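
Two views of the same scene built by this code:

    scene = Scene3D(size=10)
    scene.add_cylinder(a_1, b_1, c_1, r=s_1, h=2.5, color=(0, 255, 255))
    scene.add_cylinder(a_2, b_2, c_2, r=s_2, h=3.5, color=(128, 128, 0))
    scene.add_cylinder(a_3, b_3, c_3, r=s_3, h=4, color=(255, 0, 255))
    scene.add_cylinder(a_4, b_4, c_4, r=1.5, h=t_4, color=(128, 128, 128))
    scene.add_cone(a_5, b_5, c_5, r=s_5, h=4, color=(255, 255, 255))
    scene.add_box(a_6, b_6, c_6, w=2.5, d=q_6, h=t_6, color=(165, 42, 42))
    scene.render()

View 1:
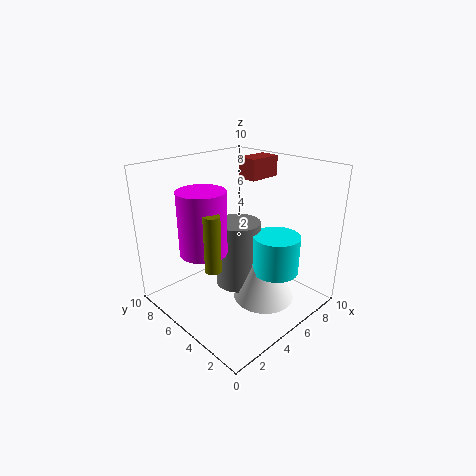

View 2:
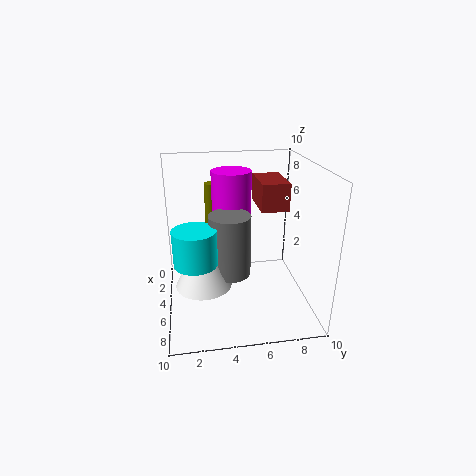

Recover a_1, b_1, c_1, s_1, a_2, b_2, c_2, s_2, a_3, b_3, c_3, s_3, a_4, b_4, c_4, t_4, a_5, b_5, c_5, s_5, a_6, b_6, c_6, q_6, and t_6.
a_1 = 5.5, b_1 = 2, c_1 = 3.5, s_1 = 1.5, a_2 = 1.5, b_2 = 3.5, c_2 = 4.5, s_2 = 0.5, a_3 = 2, b_3 = 5, c_3 = 5, s_3 = 1.5, a_4 = 4.5, b_4 = 4.5, c_4 = 2, t_4 = 4.5, a_5 = 5, b_5 = 2.5, c_5 = 1.5, s_5 = 2, a_6 = 7, b_6 = 5.5, c_6 = 8.5, q_6 = 1.5, t_6 = 1.5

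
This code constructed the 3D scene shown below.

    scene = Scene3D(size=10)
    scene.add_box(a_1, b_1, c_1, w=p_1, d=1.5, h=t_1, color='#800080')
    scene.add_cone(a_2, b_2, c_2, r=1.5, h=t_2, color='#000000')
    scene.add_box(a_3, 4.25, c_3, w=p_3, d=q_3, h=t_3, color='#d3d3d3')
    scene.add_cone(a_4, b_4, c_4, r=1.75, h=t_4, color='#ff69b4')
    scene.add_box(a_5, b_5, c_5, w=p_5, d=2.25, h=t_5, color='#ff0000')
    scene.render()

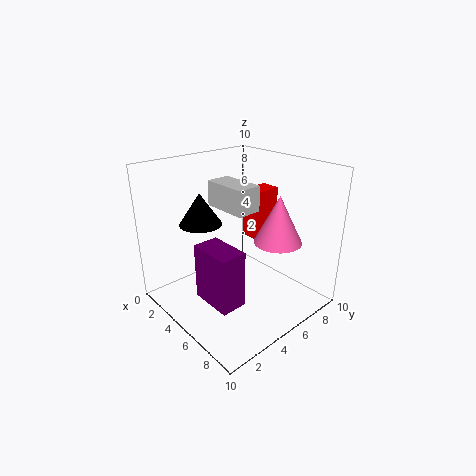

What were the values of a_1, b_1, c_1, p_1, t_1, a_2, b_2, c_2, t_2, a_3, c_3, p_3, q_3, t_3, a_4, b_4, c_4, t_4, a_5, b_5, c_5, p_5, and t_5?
a_1 = 6.75
b_1 = 0.25
c_1 = 3.5
p_1 = 2.5
t_1 = 3.25
a_2 = 2.75
b_2 = 3.5
c_2 = 5.75
t_2 = 2.25
a_3 = 2.75
c_3 = 7
p_3 = 3.25
q_3 = 1.75
t_3 = 1.75
a_4 = 6.25
b_4 = 7.75
c_4 = 4.25
t_4 = 3.5
a_5 = 2.75
b_5 = 7.5
c_5 = 3.75
p_5 = 1.5
t_5 = 3.75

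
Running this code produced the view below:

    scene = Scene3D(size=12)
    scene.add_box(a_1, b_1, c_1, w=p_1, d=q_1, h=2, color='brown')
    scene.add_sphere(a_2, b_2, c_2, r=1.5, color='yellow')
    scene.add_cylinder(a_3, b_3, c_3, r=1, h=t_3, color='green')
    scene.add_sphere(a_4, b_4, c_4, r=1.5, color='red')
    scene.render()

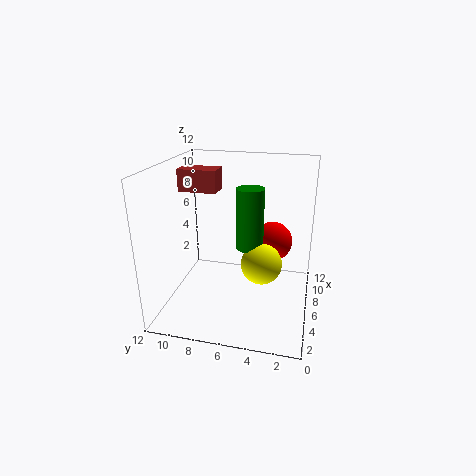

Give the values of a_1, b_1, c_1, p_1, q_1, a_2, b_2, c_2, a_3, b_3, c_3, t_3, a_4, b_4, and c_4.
a_1 = 8, b_1 = 8.5, c_1 = 9, p_1 = 2, q_1 = 3.5, a_2 = 3, b_2 = 3.5, c_2 = 5.5, a_3 = 3.5, b_3 = 4.5, c_3 = 6.5, t_3 = 4.5, a_4 = 5, b_4 = 3, c_4 = 6.5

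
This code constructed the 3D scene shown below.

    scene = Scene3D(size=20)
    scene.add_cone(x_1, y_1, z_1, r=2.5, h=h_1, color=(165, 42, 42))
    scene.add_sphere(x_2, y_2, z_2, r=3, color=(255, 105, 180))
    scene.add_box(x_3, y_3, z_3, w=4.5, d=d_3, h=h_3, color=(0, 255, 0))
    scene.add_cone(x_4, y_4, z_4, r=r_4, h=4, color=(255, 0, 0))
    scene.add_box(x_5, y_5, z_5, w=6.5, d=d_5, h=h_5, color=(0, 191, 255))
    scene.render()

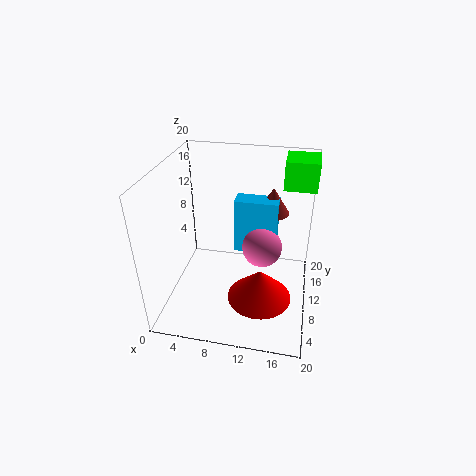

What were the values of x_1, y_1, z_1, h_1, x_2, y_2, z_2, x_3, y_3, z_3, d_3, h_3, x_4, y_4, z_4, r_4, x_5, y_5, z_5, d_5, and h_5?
x_1 = 14
y_1 = 16.5
z_1 = 11
h_1 = 4
x_2 = 13
y_2 = 13.5
z_2 = 6.5
x_3 = 15.5
y_3 = 13.5
z_3 = 16
d_3 = 5
h_3 = 4
x_4 = 14
y_4 = 4
z_4 = 5.5
r_4 = 4
x_5 = 8.5
y_5 = 14
z_5 = 5
d_5 = 3
h_5 = 8.5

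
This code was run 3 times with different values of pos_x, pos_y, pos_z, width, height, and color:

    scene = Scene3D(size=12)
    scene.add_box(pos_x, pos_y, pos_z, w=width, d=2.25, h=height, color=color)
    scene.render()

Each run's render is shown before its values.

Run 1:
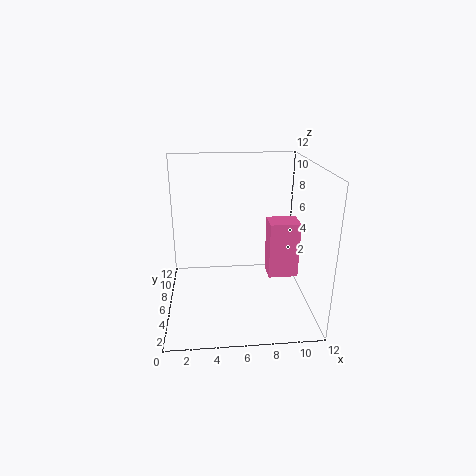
pos_x = 9; pos_y = 7.25; pos_z = 1.25; width = 2.75; height = 5.25; color = 'hotpink'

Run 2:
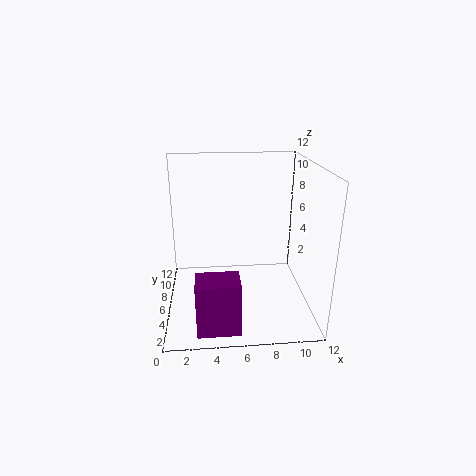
pos_x = 2.5; pos_y = 0.5; pos_z = 0.5; width = 3.25; height = 4.25; color = 'purple'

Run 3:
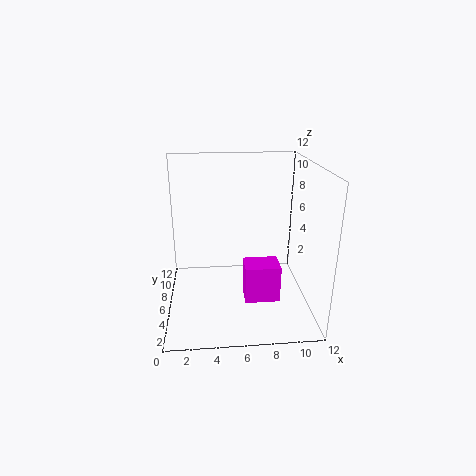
pos_x = 6.5; pos_y = 4.5; pos_z = 0.5; width = 3; height = 3.25; color = 'magenta'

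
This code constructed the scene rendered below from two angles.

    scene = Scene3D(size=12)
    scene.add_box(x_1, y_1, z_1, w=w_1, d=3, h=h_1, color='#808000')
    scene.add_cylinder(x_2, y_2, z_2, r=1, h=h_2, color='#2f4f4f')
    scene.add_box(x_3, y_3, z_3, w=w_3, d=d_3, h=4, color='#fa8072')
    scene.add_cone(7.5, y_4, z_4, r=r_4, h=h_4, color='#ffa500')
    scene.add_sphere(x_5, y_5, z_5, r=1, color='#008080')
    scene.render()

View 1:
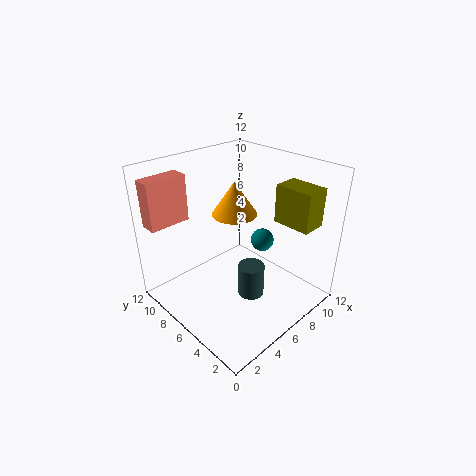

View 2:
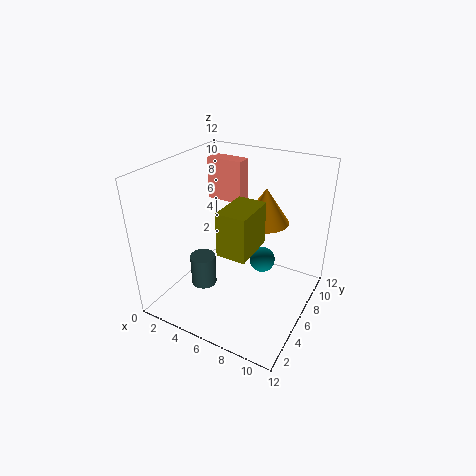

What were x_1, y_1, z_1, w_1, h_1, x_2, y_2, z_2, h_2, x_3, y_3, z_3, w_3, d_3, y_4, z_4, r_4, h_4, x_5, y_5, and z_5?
x_1 = 7.5
y_1 = 0.5
z_1 = 8
w_1 = 2
h_1 = 3
x_2 = 4.5
y_2 = 3
z_2 = 3
h_2 = 2.5
x_3 = 0.5
y_3 = 10
z_3 = 7
w_3 = 3.5
d_3 = 1.5
y_4 = 8
z_4 = 7
r_4 = 2
h_4 = 3
x_5 = 8.5
y_5 = 5.5
z_5 = 5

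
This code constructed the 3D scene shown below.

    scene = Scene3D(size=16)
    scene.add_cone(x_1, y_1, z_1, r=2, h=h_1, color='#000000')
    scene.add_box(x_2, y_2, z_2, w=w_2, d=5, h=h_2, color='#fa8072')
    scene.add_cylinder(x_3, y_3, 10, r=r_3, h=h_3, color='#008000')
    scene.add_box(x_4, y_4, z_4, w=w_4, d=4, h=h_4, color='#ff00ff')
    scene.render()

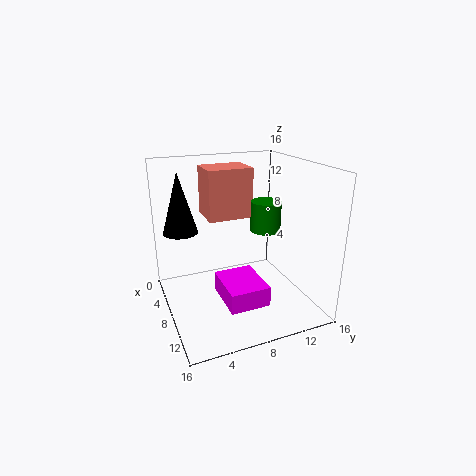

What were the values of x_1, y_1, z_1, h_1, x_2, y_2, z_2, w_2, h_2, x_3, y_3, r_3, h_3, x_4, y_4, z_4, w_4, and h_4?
x_1 = 4; y_1 = 2.5; z_1 = 8; h_1 = 7; x_2 = 3.5; y_2 = 5; z_2 = 10; w_2 = 4; h_2 = 5.5; x_3 = 11.5; y_3 = 9.5; r_3 = 1.5; h_3 = 3; x_4 = 10; y_4 = 4.5; z_4 = 3.5; w_4 = 5; h_4 = 2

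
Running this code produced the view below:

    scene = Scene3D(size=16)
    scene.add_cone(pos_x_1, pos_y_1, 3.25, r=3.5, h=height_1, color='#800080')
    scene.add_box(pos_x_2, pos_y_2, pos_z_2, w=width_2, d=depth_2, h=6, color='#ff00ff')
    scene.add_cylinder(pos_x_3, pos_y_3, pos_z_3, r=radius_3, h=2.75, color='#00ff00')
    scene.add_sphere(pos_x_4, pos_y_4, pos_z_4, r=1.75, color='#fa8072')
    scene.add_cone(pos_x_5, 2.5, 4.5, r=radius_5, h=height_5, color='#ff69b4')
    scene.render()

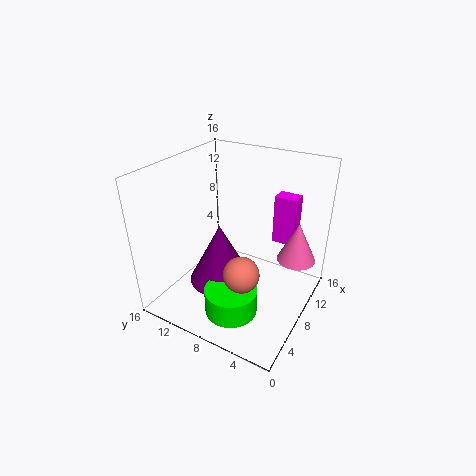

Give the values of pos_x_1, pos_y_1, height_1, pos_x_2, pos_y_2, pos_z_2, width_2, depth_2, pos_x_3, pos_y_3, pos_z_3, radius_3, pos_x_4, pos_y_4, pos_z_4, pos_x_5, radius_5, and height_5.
pos_x_1 = 6.25
pos_y_1 = 9.25
height_1 = 6.75
pos_x_2 = 13.5
pos_y_2 = 3.5
pos_z_2 = 5.25
width_2 = 2
depth_2 = 2.75
pos_x_3 = 3.5
pos_y_3 = 6.25
pos_z_3 = 2
radius_3 = 2.75
pos_x_4 = 3
pos_y_4 = 4.75
pos_z_4 = 7.5
pos_x_5 = 12.25
radius_5 = 2.25
height_5 = 4.75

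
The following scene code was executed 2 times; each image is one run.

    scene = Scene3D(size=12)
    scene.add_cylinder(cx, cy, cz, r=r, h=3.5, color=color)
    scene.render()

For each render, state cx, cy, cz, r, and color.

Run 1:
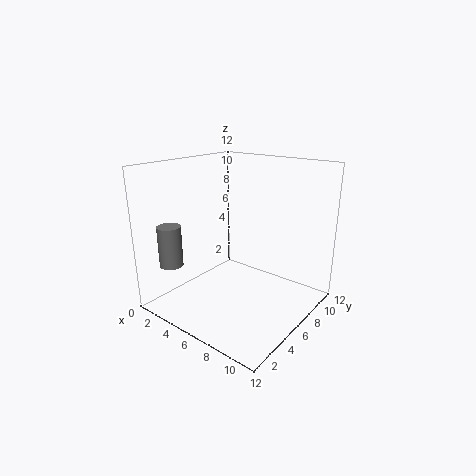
cx = 1.5, cy = 2.5, cz = 3.5, r = 1, color = 'gray'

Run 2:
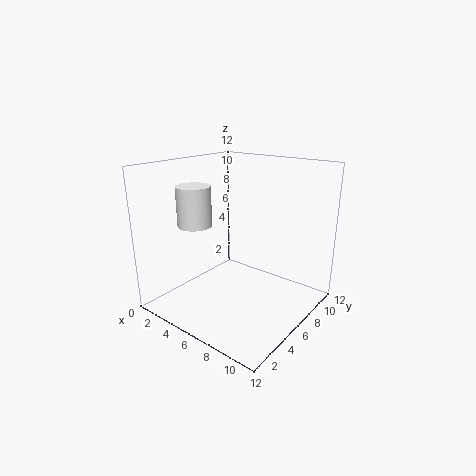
cx = 2, cy = 5, cz = 6.5, r = 1.5, color = 'white'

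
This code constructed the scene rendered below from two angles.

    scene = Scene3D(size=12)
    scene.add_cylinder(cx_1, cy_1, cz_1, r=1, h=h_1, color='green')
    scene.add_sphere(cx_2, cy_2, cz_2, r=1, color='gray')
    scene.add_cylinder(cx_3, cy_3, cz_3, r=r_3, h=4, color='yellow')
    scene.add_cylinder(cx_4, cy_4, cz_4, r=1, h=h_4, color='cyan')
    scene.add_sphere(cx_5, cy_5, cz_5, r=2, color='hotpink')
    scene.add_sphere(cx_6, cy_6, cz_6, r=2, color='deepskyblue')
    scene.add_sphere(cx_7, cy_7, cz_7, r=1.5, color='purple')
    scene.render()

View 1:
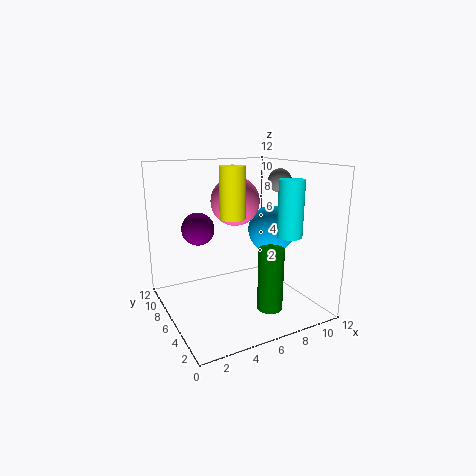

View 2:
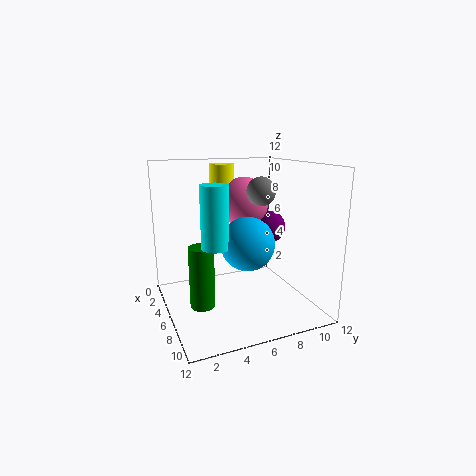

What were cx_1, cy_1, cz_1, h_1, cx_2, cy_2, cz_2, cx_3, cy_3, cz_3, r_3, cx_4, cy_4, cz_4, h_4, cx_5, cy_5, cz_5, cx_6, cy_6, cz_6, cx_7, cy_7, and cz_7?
cx_1 = 7; cy_1 = 2.5; cz_1 = 1; h_1 = 5; cx_2 = 10; cy_2 = 6; cz_2 = 10.5; cx_3 = 5; cy_3 = 5; cz_3 = 8; r_3 = 1; cx_4 = 9; cy_4 = 3; cz_4 = 6.5; h_4 = 4.5; cx_5 = 6; cy_5 = 6.5; cz_5 = 9; cx_6 = 9; cy_6 = 5.5; cz_6 = 6.5; cx_7 = 4; cy_7 = 10; cz_7 = 6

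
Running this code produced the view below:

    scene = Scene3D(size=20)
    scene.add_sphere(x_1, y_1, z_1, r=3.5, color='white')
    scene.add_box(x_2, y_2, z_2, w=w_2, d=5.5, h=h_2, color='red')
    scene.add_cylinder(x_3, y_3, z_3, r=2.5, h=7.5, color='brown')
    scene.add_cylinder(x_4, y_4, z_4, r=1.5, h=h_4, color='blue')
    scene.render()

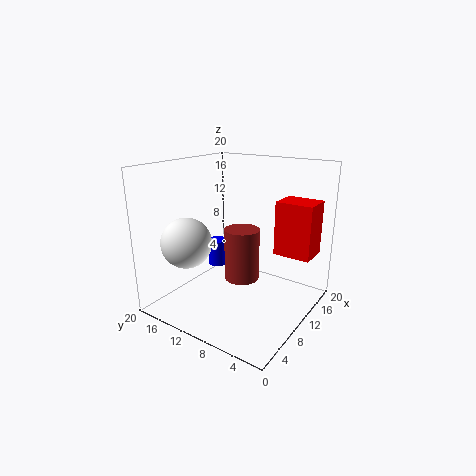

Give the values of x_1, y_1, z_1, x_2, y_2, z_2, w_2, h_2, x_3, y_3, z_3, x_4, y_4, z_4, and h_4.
x_1 = 5.5, y_1 = 15.5, z_1 = 9.5, x_2 = 15, y_2 = 1.5, z_2 = 6.5, w_2 = 4.5, h_2 = 8, x_3 = 11, y_3 = 10, z_3 = 3.5, x_4 = 13, y_4 = 16, z_4 = 3.5, h_4 = 4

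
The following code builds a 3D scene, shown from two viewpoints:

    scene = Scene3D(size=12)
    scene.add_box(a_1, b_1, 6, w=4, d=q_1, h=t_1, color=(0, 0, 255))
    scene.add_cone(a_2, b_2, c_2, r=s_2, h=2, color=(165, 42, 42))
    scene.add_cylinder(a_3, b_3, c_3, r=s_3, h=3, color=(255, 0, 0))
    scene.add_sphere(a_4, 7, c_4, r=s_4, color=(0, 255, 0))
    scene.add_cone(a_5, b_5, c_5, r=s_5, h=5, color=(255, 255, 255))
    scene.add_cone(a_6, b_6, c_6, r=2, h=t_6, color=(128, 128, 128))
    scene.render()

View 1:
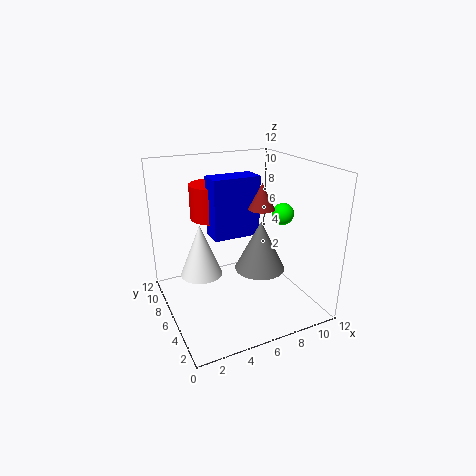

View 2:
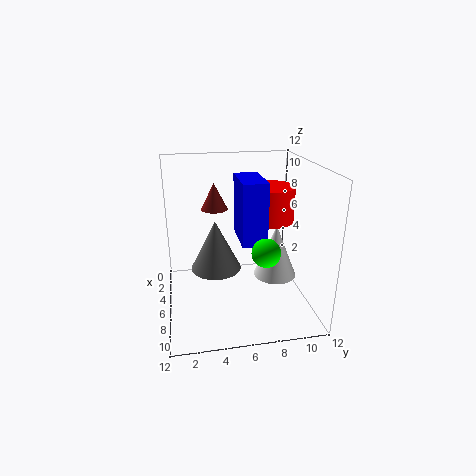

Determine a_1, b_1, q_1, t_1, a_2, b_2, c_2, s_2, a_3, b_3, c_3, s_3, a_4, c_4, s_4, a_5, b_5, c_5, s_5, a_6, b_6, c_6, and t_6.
a_1 = 4; b_1 = 6; q_1 = 2; t_1 = 5; a_2 = 7; b_2 = 4; c_2 = 9; s_2 = 1; a_3 = 5; b_3 = 9; c_3 = 7; s_3 = 2; a_4 = 11; c_4 = 7; s_4 = 1; a_5 = 4; b_5 = 10; c_5 = 1; s_5 = 2; a_6 = 7; b_6 = 4; c_6 = 4; t_6 = 4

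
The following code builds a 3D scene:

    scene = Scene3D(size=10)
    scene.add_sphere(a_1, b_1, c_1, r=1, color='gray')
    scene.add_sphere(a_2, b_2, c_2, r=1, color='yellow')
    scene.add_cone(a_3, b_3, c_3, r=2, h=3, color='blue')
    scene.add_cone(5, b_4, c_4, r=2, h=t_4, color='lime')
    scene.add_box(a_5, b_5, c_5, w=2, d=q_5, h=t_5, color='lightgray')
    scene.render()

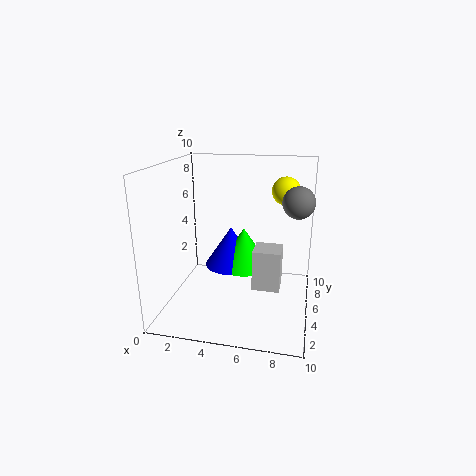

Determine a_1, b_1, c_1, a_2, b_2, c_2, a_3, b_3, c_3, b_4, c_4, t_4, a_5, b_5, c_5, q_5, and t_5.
a_1 = 9, b_1 = 4, c_1 = 8, a_2 = 8, b_2 = 7, c_2 = 8, a_3 = 4, b_3 = 7, c_3 = 2, b_4 = 7, c_4 = 2, t_4 = 3, a_5 = 6, b_5 = 5, c_5 = 1, q_5 = 2, t_5 = 3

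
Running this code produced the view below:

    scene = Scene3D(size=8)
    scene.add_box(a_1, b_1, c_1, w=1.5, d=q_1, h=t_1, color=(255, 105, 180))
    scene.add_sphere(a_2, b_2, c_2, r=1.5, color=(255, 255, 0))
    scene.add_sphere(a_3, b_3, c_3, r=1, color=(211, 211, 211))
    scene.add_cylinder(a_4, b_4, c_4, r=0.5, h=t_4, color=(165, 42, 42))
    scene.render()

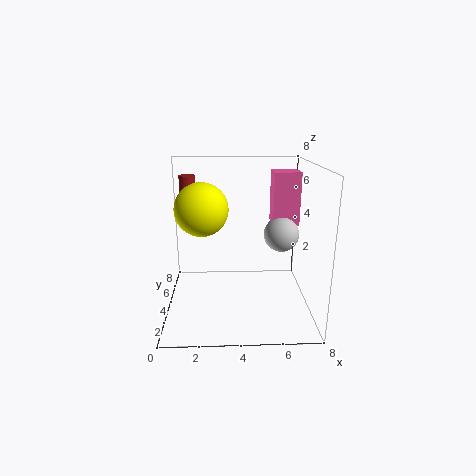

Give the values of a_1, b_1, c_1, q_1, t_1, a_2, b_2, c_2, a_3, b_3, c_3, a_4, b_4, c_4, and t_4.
a_1 = 6
b_1 = 4.5
c_1 = 4.5
q_1 = 1.5
t_1 = 3
a_2 = 2
b_2 = 4.5
c_2 = 5.5
a_3 = 6.5
b_3 = 4.5
c_3 = 4
a_4 = 1
b_4 = 7
c_4 = 5
t_4 = 2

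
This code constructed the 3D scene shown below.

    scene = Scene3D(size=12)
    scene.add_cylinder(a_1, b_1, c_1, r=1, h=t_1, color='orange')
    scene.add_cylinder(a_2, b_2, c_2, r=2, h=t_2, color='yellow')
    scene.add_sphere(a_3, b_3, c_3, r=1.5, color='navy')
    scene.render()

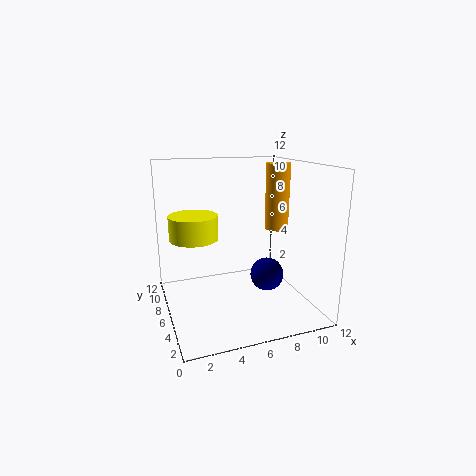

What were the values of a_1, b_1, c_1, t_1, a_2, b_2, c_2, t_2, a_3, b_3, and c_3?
a_1 = 9.5
b_1 = 6
c_1 = 6.5
t_1 = 5.5
a_2 = 2.5
b_2 = 7
c_2 = 6
t_2 = 2
a_3 = 9
b_3 = 6.5
c_3 = 2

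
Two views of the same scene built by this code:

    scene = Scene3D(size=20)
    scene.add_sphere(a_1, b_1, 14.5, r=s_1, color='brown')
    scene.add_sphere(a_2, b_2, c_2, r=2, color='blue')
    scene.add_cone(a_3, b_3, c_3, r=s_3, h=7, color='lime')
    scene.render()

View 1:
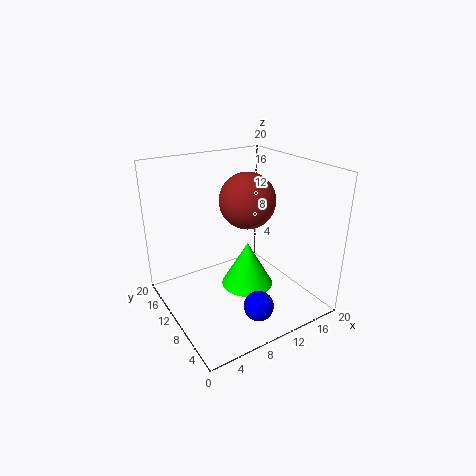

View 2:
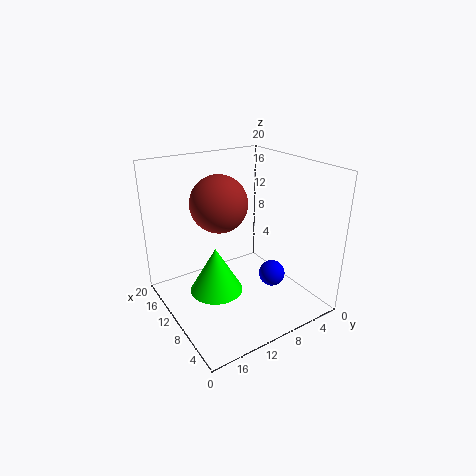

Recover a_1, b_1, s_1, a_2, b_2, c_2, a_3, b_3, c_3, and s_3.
a_1 = 12.5
b_1 = 11.5
s_1 = 4
a_2 = 9.5
b_2 = 4
c_2 = 2.5
a_3 = 13
b_3 = 12
c_3 = 0.5
s_3 = 4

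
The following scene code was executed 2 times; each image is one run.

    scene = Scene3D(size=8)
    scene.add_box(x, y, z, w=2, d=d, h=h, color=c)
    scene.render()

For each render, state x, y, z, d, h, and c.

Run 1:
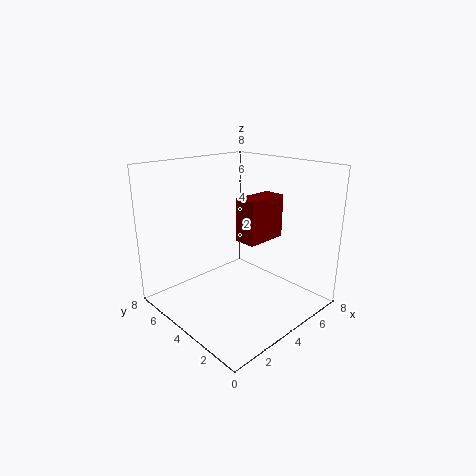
x = 2, y = 1, z = 5, d = 1, h = 2, c = 'maroon'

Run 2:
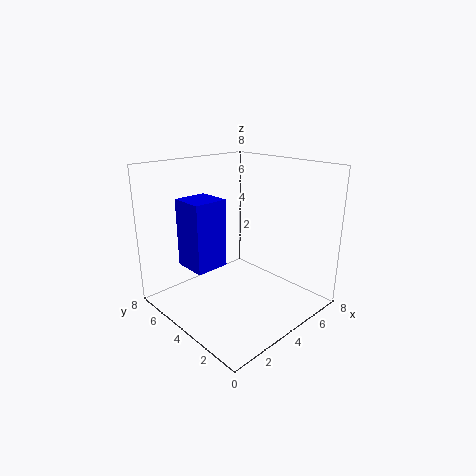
x = 2, y = 5, z = 2, d = 2, h = 4, c = 'blue'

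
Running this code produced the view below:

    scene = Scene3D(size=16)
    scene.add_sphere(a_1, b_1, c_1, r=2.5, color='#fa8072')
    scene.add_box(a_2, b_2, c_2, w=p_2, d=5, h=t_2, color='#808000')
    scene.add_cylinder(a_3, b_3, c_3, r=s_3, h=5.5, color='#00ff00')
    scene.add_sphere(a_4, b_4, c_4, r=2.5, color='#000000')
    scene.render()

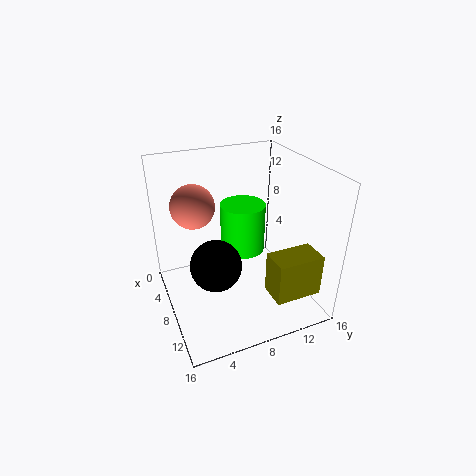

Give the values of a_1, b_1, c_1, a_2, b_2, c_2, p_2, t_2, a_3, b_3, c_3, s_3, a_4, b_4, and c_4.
a_1 = 4.5; b_1 = 4; c_1 = 11; a_2 = 12; b_2 = 9.5; c_2 = 3.5; p_2 = 3; t_2 = 4.5; a_3 = 7; b_3 = 9; c_3 = 6; s_3 = 2.5; a_4 = 12; b_4 = 4; c_4 = 8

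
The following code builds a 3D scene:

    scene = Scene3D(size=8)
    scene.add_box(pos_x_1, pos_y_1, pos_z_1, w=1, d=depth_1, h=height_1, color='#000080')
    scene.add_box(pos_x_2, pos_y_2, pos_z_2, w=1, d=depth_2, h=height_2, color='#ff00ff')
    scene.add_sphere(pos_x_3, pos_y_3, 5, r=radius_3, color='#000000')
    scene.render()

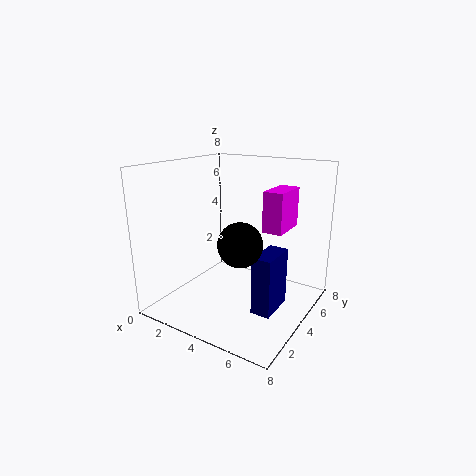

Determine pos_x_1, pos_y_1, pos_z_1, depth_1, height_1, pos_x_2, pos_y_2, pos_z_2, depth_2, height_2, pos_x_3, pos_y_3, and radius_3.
pos_x_1 = 6, pos_y_1 = 2, pos_z_1 = 1, depth_1 = 2, height_1 = 3, pos_x_2 = 6, pos_y_2 = 3, pos_z_2 = 5, depth_2 = 2, height_2 = 2, pos_x_3 = 6, pos_y_3 = 1, radius_3 = 1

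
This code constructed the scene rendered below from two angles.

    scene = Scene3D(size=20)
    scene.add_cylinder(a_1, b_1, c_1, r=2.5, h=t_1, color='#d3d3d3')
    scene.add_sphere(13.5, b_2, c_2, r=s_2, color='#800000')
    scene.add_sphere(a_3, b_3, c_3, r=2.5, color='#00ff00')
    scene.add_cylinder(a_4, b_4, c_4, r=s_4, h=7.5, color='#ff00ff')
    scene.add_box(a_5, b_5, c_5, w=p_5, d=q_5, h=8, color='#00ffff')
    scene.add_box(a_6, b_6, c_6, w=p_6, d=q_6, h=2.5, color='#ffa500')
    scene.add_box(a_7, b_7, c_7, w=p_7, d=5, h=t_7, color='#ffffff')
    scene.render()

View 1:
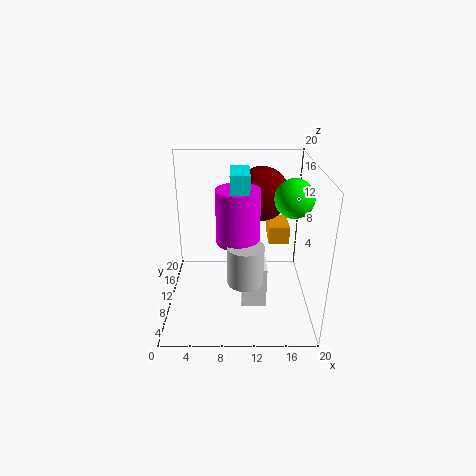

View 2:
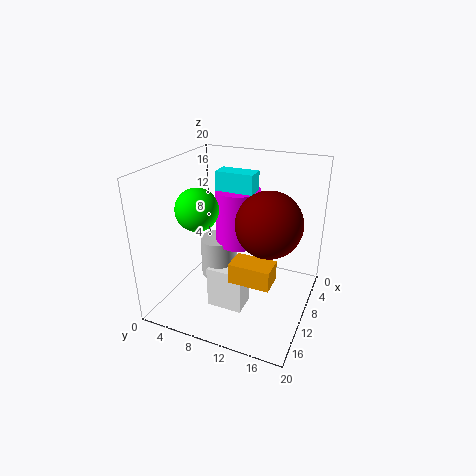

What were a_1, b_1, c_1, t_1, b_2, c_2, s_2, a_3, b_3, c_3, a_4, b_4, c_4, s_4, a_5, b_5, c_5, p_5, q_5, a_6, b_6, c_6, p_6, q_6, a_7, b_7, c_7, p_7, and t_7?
a_1 = 11; b_1 = 7.5; c_1 = 4.5; t_1 = 5.5; b_2 = 15.5; c_2 = 14.5; s_2 = 4; a_3 = 17; b_3 = 8; c_3 = 16.5; a_4 = 10; b_4 = 10; c_4 = 9.5; s_4 = 3; a_5 = 9; b_5 = 7.5; c_5 = 11.5; p_5 = 2.5; q_5 = 5; a_6 = 14.5; b_6 = 12; c_6 = 8; p_6 = 3; q_6 = 5; a_7 = 10.5; b_7 = 7; c_7 = 0.5; p_7 = 3.5; t_7 = 6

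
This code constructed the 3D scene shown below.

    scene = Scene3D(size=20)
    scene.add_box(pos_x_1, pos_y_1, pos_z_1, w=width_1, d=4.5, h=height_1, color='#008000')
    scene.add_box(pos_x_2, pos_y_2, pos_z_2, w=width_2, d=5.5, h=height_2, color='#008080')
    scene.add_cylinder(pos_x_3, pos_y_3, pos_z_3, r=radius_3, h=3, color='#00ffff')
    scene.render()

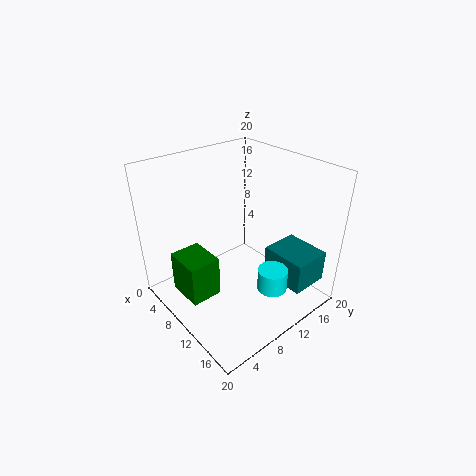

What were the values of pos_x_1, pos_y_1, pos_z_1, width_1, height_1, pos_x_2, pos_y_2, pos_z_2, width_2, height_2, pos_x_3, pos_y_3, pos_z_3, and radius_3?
pos_x_1 = 4; pos_y_1 = 2.5; pos_z_1 = 1.5; width_1 = 5.5; height_1 = 6; pos_x_2 = 12; pos_y_2 = 13.5; pos_z_2 = 3.5; width_2 = 6.5; height_2 = 4.5; pos_x_3 = 16; pos_y_3 = 11; pos_z_3 = 4.5; radius_3 = 2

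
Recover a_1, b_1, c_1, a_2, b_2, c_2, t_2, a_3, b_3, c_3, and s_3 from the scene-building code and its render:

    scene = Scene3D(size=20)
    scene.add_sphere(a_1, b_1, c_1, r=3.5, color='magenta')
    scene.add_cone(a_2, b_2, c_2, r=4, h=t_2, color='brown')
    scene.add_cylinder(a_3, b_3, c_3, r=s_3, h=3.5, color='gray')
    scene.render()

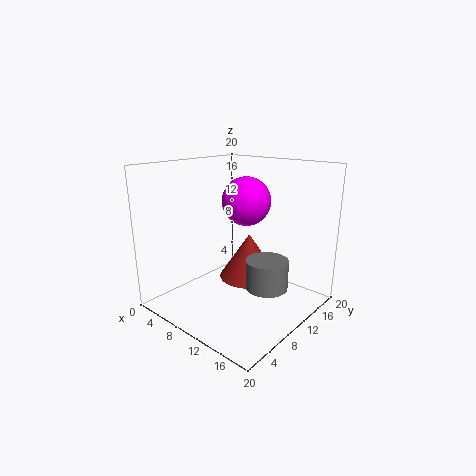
a_1 = 9; b_1 = 13; c_1 = 14.5; a_2 = 12; b_2 = 10; c_2 = 5; t_2 = 6; a_3 = 17.5; b_3 = 6.5; c_3 = 6.5; s_3 = 2.5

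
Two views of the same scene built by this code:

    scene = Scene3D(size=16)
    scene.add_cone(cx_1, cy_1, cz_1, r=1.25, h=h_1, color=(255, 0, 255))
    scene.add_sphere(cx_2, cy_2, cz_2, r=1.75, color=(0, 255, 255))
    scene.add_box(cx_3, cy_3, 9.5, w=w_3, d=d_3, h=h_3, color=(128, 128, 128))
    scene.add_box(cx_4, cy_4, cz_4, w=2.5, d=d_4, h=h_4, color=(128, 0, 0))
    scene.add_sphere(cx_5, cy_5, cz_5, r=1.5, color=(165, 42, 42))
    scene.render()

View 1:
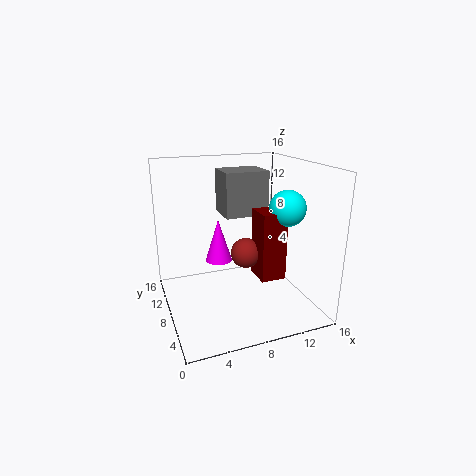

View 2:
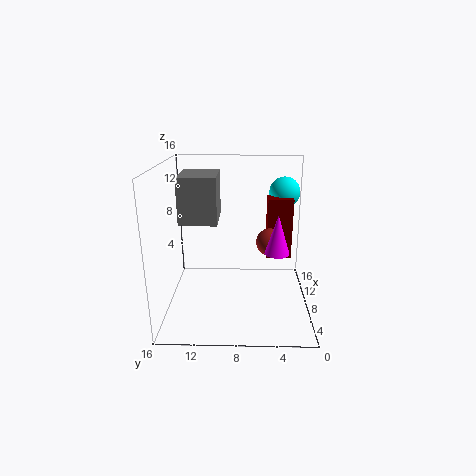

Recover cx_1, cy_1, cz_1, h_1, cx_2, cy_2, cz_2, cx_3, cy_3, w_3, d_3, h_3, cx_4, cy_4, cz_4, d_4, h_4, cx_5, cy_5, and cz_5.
cx_1 = 4.5; cy_1 = 4; cz_1 = 7.75; h_1 = 4; cx_2 = 11; cy_2 = 2.75; cz_2 = 12.5; cx_3 = 7.5; cy_3 = 10.25; w_3 = 5.25; d_3 = 4.25; h_3 = 5.25; cx_4 = 8.25; cy_4 = 2; cz_4 = 5.5; d_4 = 2.75; h_4 = 6.75; cx_5 = 7.5; cy_5 = 4.5; cz_5 = 7.75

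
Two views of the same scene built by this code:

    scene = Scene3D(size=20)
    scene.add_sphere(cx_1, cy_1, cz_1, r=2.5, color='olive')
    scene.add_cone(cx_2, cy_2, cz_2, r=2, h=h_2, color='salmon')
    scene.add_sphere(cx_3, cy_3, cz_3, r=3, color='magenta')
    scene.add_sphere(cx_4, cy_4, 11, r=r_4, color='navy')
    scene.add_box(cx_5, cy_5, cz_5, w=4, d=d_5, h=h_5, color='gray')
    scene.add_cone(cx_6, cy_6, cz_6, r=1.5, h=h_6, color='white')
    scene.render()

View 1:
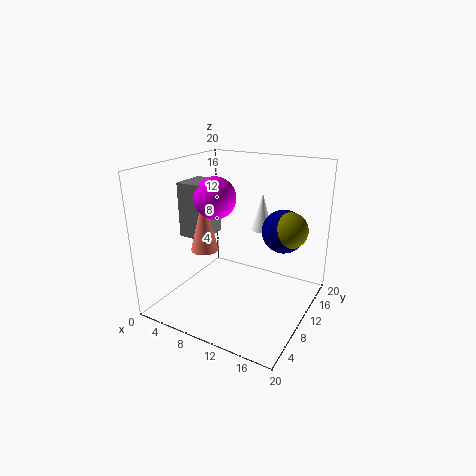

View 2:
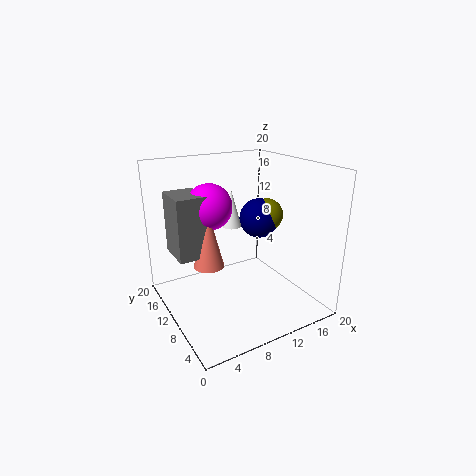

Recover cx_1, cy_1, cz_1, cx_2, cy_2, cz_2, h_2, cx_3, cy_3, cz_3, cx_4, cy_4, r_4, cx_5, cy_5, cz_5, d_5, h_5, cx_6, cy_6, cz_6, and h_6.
cx_1 = 16.5
cy_1 = 12.5
cz_1 = 11.5
cx_2 = 5
cy_2 = 9
cz_2 = 7.5
h_2 = 8
cx_3 = 6
cy_3 = 10.5
cz_3 = 15
cx_4 = 15.5
cy_4 = 13
r_4 = 3
cx_5 = 1
cy_5 = 8.5
cz_5 = 9
d_5 = 5
h_5 = 8
cx_6 = 11.5
cy_6 = 14.5
cz_6 = 10
h_6 = 5.5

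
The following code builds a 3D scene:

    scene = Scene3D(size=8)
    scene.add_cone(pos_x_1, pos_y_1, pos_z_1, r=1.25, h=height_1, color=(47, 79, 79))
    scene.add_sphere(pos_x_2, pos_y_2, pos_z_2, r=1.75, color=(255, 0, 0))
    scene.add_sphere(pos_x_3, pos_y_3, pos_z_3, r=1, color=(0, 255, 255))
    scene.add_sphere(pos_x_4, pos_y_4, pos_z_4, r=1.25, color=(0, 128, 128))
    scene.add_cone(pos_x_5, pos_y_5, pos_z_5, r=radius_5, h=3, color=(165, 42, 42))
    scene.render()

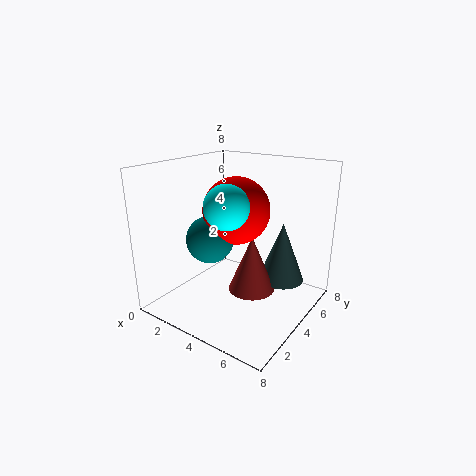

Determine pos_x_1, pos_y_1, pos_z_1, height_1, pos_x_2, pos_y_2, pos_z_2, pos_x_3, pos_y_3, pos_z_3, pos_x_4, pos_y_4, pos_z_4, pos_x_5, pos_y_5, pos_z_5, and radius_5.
pos_x_1 = 6.25; pos_y_1 = 5; pos_z_1 = 1.75; height_1 = 3.25; pos_x_2 = 4.25; pos_y_2 = 3.5; pos_z_2 = 5.75; pos_x_3 = 5.5; pos_y_3 = 1; pos_z_3 = 6.75; pos_x_4 = 3.25; pos_y_4 = 2.5; pos_z_4 = 4.25; pos_x_5 = 5.25; pos_y_5 = 3.5; pos_z_5 = 1.5; radius_5 = 1.25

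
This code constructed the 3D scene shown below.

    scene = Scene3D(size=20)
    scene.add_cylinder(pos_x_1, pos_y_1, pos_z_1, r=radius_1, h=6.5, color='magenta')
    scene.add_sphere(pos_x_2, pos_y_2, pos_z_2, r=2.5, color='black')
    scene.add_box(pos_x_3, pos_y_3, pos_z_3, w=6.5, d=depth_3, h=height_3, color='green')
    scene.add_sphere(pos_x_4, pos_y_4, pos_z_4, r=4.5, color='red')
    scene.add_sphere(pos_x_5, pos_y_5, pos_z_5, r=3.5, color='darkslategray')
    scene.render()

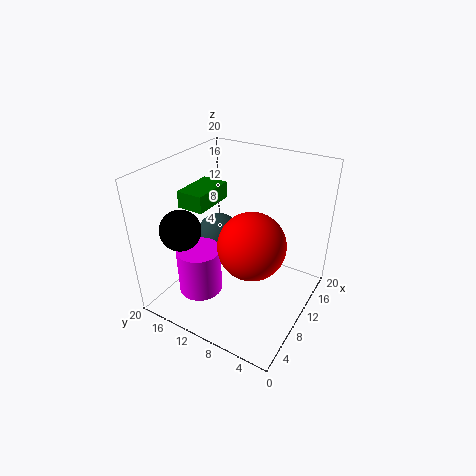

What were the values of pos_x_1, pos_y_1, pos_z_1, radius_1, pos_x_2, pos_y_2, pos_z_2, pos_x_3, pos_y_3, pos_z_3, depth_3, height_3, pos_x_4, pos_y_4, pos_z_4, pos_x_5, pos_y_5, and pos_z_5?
pos_x_1 = 5.5; pos_y_1 = 13.5; pos_z_1 = 3; radius_1 = 3; pos_x_2 = 2.5; pos_y_2 = 13.5; pos_z_2 = 14; pos_x_3 = 8.5; pos_y_3 = 15; pos_z_3 = 13; depth_3 = 4; height_3 = 2.5; pos_x_4 = 8.5; pos_y_4 = 7; pos_z_4 = 10.5; pos_x_5 = 14; pos_y_5 = 16; pos_z_5 = 6.5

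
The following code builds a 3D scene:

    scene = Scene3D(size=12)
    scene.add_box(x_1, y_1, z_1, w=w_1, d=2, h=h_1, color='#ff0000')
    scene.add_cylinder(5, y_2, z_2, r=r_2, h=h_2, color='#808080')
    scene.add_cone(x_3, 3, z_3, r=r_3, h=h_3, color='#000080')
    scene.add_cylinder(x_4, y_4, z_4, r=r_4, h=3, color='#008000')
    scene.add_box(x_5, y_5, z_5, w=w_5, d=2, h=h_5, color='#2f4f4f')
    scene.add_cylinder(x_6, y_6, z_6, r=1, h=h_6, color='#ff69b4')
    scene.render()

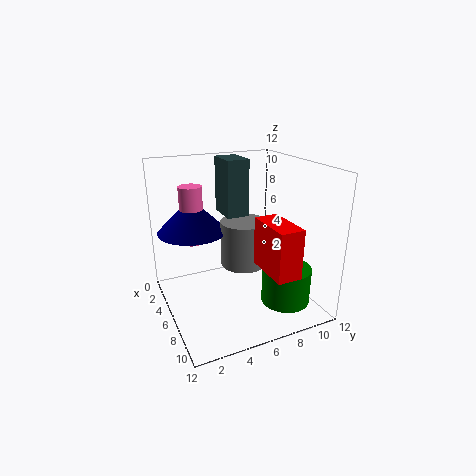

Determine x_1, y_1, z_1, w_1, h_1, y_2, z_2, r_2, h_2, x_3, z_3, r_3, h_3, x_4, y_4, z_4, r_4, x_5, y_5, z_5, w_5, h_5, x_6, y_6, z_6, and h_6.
x_1 = 7
y_1 = 7
z_1 = 4
w_1 = 4
h_1 = 4
y_2 = 7
z_2 = 3
r_2 = 2
h_2 = 4
x_3 = 3
z_3 = 6
r_3 = 3
h_3 = 3
x_4 = 9
y_4 = 9
z_4 = 1
r_4 = 2
x_5 = 1
y_5 = 6
z_5 = 7
w_5 = 3
h_5 = 5
x_6 = 3
y_6 = 3
z_6 = 5
h_6 = 5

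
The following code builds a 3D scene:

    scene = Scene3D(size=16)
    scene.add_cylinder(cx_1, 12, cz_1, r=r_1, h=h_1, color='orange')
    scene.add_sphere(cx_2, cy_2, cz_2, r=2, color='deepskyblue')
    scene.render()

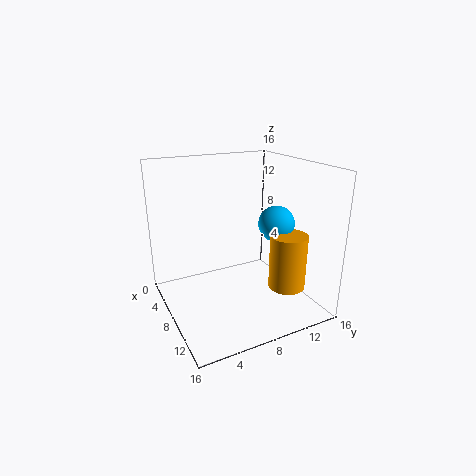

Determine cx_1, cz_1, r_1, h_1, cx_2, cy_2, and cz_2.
cx_1 = 12; cz_1 = 3; r_1 = 2; h_1 = 6; cx_2 = 9.5; cy_2 = 12; cz_2 = 9.5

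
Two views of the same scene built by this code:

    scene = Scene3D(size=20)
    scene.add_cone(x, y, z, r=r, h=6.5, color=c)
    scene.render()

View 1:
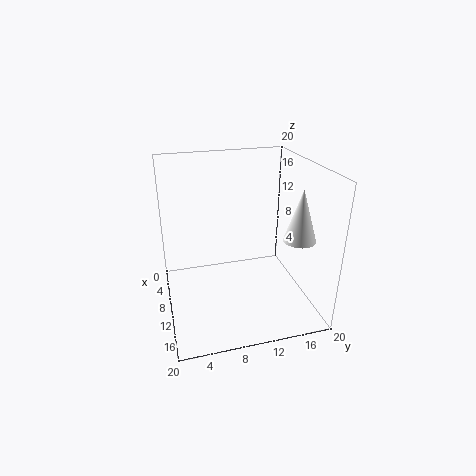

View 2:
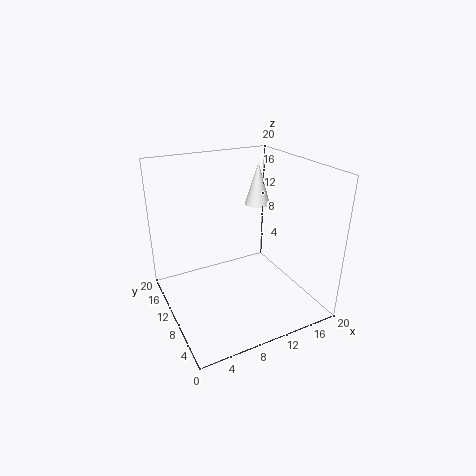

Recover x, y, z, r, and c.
x = 16.5, y = 16, z = 12, r = 2, c = 'white'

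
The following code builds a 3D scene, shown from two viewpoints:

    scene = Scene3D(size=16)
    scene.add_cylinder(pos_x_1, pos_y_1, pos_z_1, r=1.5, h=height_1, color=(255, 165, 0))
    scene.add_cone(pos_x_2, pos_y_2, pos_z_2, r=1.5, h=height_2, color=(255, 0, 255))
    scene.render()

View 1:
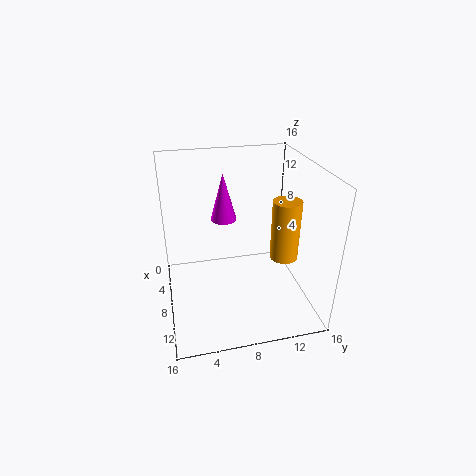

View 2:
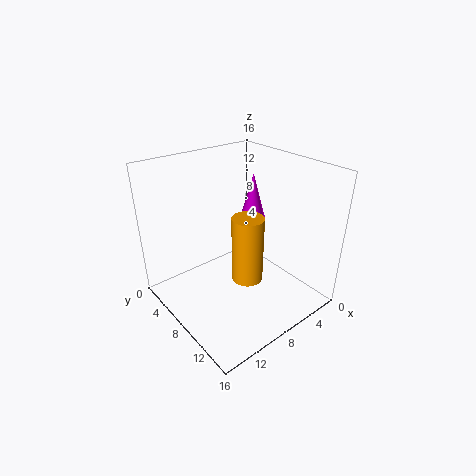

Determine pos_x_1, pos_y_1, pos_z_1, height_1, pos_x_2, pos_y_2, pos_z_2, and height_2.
pos_x_1 = 10.5
pos_y_1 = 12.5
pos_z_1 = 6.5
height_1 = 6.5
pos_x_2 = 5
pos_y_2 = 7
pos_z_2 = 9
height_2 = 5.5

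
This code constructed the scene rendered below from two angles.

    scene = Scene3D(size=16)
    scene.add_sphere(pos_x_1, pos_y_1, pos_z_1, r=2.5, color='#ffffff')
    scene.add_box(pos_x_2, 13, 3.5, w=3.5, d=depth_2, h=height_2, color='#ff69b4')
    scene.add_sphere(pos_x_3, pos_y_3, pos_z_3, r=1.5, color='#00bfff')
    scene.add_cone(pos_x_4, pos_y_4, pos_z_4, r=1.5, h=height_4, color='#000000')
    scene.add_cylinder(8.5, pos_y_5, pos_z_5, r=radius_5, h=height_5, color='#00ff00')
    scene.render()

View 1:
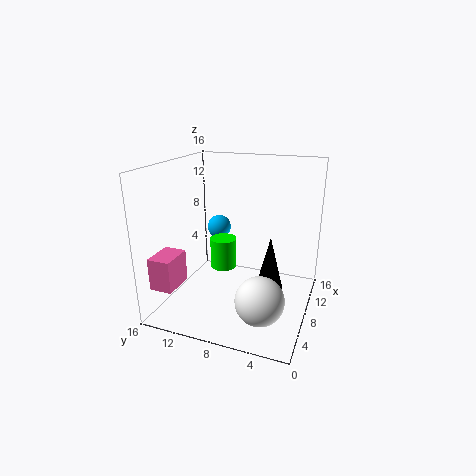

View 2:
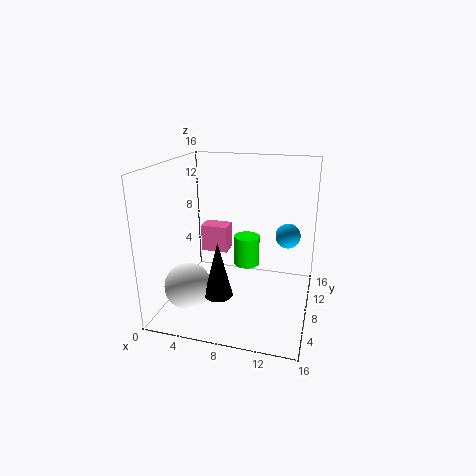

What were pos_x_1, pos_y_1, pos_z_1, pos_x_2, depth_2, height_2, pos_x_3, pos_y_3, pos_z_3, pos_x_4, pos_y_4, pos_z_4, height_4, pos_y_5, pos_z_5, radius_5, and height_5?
pos_x_1 = 3.5, pos_y_1 = 4, pos_z_1 = 3.5, pos_x_2 = 1.5, depth_2 = 2.5, height_2 = 3.5, pos_x_3 = 13, pos_y_3 = 12.5, pos_z_3 = 7, pos_x_4 = 7, pos_y_4 = 4, pos_z_4 = 3, height_4 = 6, pos_y_5 = 10, pos_z_5 = 4, radius_5 = 1.5, height_5 = 3.5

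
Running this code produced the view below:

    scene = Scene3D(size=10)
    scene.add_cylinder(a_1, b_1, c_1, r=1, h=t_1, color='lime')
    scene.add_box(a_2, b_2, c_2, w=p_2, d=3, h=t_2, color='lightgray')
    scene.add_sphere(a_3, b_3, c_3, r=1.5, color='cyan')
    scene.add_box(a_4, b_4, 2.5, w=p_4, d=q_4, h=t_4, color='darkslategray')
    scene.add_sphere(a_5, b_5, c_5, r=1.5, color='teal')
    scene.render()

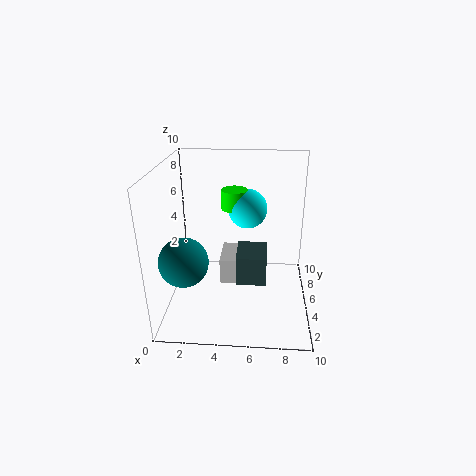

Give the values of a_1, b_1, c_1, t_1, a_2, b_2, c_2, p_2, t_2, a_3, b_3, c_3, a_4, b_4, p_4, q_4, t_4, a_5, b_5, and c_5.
a_1 = 4.5, b_1 = 8, c_1 = 6, t_1 = 1.5, a_2 = 3.5, b_2 = 6, c_2 = 0.5, p_2 = 1.5, t_2 = 2, a_3 = 5.5, b_3 = 8, c_3 = 6, a_4 = 5, b_4 = 3, p_4 = 2, q_4 = 2.5, t_4 = 2, a_5 = 2, b_5 = 1.5, c_5 = 5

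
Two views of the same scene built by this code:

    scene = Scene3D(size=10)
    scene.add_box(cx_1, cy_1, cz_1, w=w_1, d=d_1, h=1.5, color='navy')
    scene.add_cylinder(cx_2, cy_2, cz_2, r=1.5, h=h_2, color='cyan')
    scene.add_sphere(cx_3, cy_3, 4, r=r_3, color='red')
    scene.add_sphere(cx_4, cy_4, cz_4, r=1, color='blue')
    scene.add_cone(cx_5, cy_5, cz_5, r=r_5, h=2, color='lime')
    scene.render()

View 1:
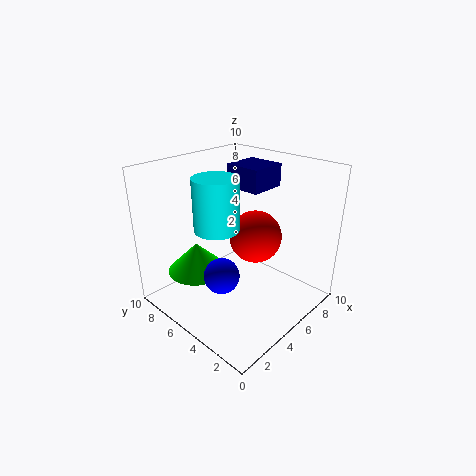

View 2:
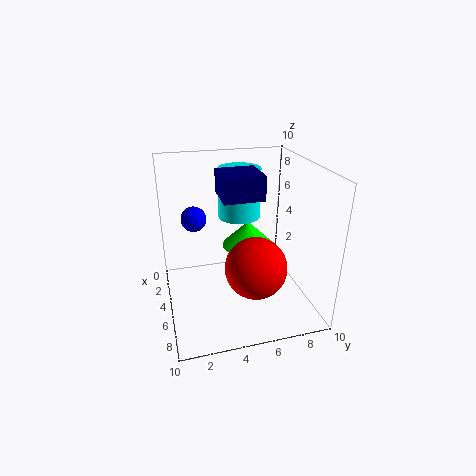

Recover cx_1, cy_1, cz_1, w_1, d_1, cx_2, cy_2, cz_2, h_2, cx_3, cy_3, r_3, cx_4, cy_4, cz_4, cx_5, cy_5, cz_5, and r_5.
cx_1 = 5, cy_1 = 3.5, cz_1 = 8.5, w_1 = 2.5, d_1 = 2.5, cx_2 = 3.5, cy_2 = 5.5, cz_2 = 6, h_2 = 3.5, cx_3 = 7.5, cy_3 = 5.5, r_3 = 2, cx_4 = 1, cy_4 = 2.5, cz_4 = 5, cx_5 = 2.5, cy_5 = 6.5, cz_5 = 3, r_5 = 2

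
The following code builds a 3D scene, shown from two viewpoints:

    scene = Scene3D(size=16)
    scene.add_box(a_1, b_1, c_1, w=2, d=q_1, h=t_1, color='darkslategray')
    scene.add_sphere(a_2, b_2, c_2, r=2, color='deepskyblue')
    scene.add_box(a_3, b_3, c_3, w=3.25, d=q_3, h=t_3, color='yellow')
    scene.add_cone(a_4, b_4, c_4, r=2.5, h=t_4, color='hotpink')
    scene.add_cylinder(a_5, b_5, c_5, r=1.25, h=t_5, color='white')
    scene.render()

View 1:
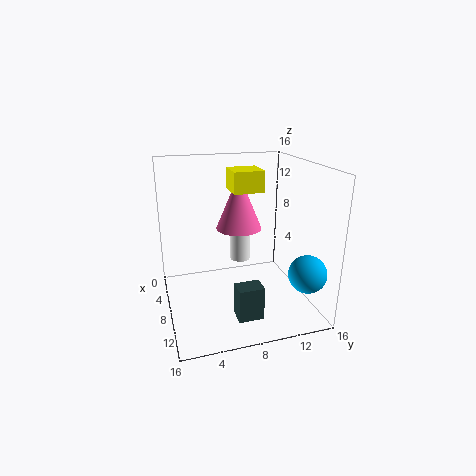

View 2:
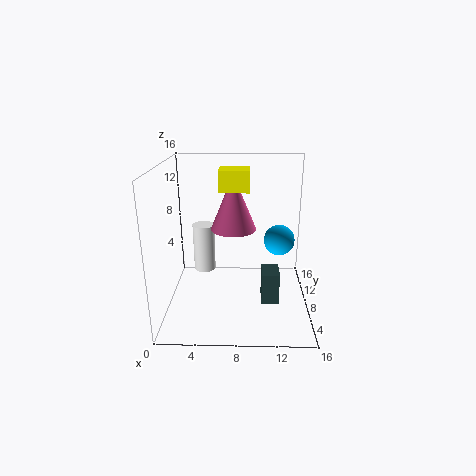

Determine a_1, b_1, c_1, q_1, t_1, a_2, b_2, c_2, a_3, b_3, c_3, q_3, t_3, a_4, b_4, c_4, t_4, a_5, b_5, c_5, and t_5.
a_1 = 10.75; b_1 = 6.75; c_1 = 0.25; q_1 = 2.75; t_1 = 3.75; a_2 = 13.25; b_2 = 14; c_2 = 5.25; a_3 = 6; b_3 = 7.25; c_3 = 13.25; q_3 = 3.25; t_3 = 2.25; a_4 = 7.5; b_4 = 8.25; c_4 = 9; t_4 = 6; a_5 = 4; b_5 = 9.5; c_5 = 3.5; t_5 = 5.5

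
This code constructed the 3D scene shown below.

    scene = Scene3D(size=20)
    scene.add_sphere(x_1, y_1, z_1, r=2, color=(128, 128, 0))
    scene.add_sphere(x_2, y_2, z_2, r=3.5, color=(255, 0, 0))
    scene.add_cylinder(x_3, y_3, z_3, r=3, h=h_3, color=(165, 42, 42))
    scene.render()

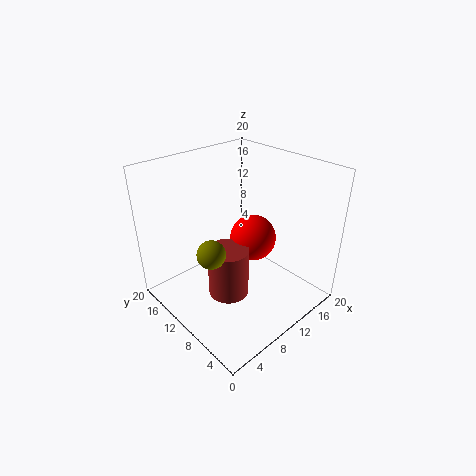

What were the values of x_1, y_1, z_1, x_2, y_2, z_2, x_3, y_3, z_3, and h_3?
x_1 = 6, y_1 = 11, z_1 = 8.5, x_2 = 14.5, y_2 = 11.5, z_2 = 7.5, x_3 = 9, y_3 = 11, z_3 = 0.5, h_3 = 7.5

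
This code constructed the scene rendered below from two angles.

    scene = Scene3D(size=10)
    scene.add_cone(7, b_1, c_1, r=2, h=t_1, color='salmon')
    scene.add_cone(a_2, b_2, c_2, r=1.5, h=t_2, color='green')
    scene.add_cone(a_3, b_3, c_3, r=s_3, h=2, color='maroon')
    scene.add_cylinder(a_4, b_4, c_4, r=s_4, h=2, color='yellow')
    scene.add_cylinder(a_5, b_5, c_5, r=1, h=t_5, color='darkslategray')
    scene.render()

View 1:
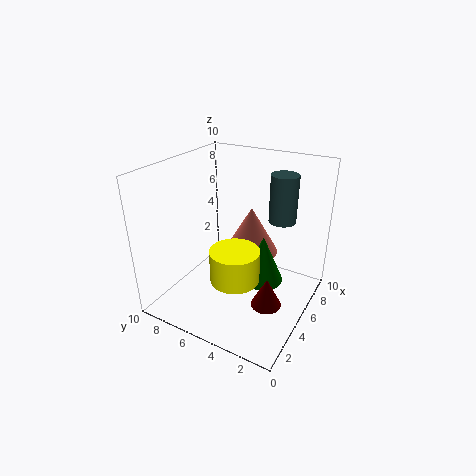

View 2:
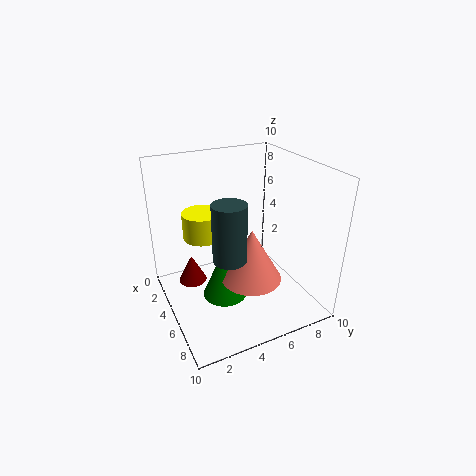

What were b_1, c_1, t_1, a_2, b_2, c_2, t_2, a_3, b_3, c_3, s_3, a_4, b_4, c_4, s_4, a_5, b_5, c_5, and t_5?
b_1 = 5
c_1 = 3
t_1 = 3.5
a_2 = 6
b_2 = 3.5
c_2 = 1.5
t_2 = 3.5
a_3 = 3.5
b_3 = 2
c_3 = 1.5
s_3 = 1
a_4 = 2
b_4 = 3.5
c_4 = 4
s_4 = 1.5
a_5 = 8
b_5 = 3
c_5 = 5.5
t_5 = 3.5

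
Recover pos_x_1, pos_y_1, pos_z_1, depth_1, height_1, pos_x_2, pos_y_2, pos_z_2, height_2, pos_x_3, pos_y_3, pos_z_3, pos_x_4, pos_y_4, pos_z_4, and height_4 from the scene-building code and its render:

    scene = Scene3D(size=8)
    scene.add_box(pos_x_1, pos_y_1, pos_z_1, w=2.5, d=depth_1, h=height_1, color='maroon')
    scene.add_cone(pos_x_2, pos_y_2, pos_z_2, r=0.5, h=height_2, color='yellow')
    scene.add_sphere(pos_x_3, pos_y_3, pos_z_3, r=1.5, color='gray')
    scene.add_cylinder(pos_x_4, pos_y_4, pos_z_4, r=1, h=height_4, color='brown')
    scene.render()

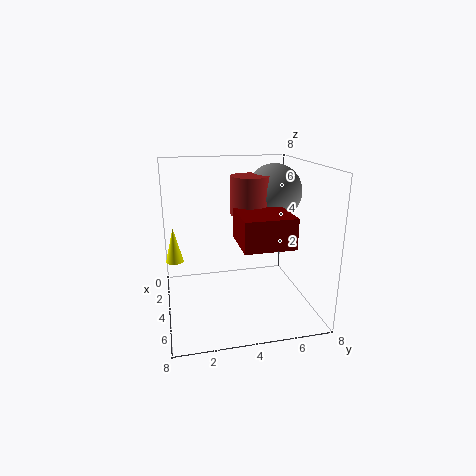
pos_x_1 = 5, pos_y_1 = 3.5, pos_z_1 = 4.5, depth_1 = 2.5, height_1 = 1.5, pos_x_2 = 3, pos_y_2 = 0.5, pos_z_2 = 2.5, height_2 = 2, pos_x_3 = 4, pos_y_3 = 6, pos_z_3 = 6.5, pos_x_4 = 4.5, pos_y_4 = 4.5, pos_z_4 = 5.5, height_4 = 2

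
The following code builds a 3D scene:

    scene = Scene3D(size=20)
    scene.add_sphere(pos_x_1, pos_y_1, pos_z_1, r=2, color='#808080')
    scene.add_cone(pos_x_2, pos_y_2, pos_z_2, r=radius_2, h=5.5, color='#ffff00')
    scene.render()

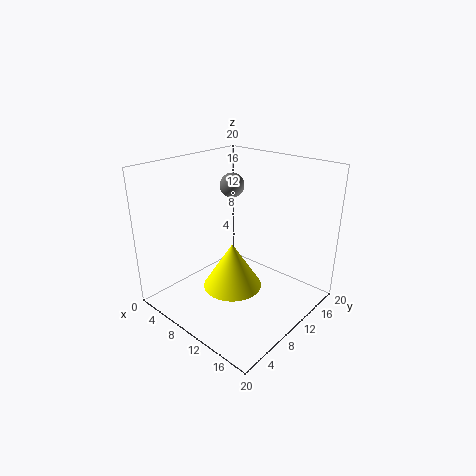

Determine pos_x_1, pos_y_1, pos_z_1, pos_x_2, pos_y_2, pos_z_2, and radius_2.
pos_x_1 = 2.5; pos_y_1 = 17; pos_z_1 = 14.5; pos_x_2 = 14; pos_y_2 = 4.5; pos_z_2 = 7; radius_2 = 3.5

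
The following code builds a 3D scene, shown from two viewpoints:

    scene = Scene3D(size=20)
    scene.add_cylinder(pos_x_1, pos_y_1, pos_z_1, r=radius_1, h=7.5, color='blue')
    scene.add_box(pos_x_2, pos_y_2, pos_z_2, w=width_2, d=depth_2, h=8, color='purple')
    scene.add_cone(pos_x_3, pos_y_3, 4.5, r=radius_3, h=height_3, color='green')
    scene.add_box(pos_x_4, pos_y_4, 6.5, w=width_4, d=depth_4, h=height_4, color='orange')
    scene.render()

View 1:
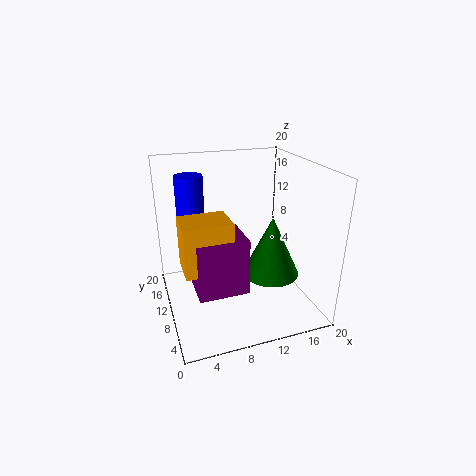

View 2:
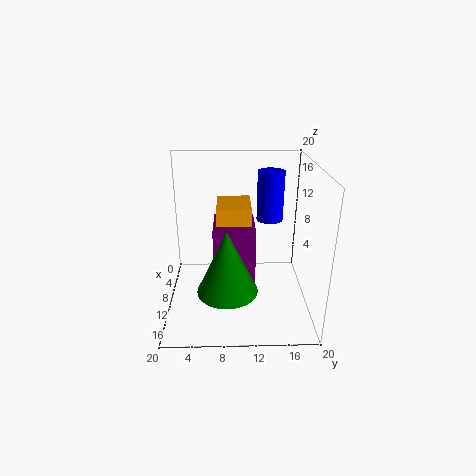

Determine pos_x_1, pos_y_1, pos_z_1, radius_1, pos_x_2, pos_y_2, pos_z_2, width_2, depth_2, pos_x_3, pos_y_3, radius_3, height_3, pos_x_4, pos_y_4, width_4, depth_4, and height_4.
pos_x_1 = 4.5
pos_y_1 = 15
pos_z_1 = 10.5
radius_1 = 2
pos_x_2 = 3.5
pos_y_2 = 6.5
pos_z_2 = 3
width_2 = 7
depth_2 = 6
pos_x_3 = 14.5
pos_y_3 = 8.5
radius_3 = 4
height_3 = 8.5
pos_x_4 = 2
pos_y_4 = 7
width_4 = 6.5
depth_4 = 5
height_4 = 7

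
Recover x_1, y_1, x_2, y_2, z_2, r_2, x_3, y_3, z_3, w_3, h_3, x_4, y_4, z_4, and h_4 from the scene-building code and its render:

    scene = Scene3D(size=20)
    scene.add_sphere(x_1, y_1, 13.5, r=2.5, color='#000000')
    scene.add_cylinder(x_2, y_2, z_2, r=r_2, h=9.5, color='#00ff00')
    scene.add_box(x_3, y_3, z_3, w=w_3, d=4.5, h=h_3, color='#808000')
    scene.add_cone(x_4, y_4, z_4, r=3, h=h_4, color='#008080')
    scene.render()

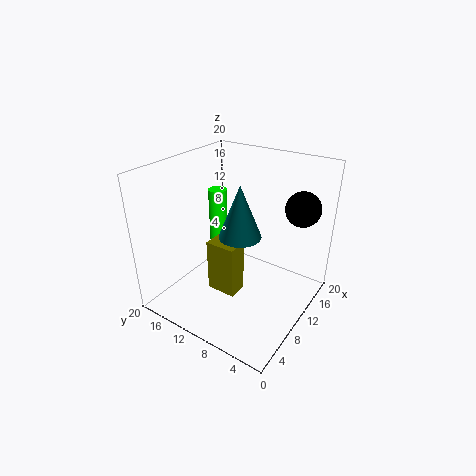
x_1 = 16.5; y_1 = 3.5; x_2 = 16; y_2 = 18; z_2 = 4; r_2 = 1.5; x_3 = 8.5; y_3 = 10; z_3 = 0.5; w_3 = 3; h_3 = 8; x_4 = 10.5; y_4 = 10; z_4 = 10; h_4 = 7.5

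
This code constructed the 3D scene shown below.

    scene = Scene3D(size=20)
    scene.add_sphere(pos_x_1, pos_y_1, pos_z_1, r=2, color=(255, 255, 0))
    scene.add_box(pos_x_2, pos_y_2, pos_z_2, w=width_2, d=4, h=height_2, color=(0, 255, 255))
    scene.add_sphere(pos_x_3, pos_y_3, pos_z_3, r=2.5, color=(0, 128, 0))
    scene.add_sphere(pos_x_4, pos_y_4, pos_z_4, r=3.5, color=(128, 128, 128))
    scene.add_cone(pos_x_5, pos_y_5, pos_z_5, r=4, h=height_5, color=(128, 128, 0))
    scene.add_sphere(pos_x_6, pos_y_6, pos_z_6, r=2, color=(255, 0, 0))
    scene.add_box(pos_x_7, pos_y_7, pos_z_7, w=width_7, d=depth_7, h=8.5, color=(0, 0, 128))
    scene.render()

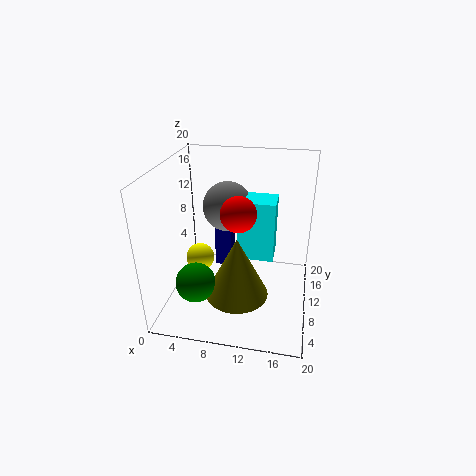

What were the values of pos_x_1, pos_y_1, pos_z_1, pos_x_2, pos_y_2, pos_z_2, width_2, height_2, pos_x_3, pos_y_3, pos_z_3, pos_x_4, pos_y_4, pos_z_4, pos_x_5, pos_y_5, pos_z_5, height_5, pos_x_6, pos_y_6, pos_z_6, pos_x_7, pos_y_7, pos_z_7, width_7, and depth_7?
pos_x_1 = 4.5; pos_y_1 = 9.5; pos_z_1 = 6.5; pos_x_2 = 10; pos_y_2 = 9.5; pos_z_2 = 7; width_2 = 5; height_2 = 8.5; pos_x_3 = 6; pos_y_3 = 3; pos_z_3 = 7; pos_x_4 = 8; pos_y_4 = 12.5; pos_z_4 = 13.5; pos_x_5 = 11; pos_y_5 = 4.5; pos_z_5 = 5; height_5 = 8; pos_x_6 = 11.5; pos_y_6 = 3; pos_z_6 = 17; pos_x_7 = 5.5; pos_y_7 = 14; pos_z_7 = 2.5; width_7 = 2.5; depth_7 = 3.5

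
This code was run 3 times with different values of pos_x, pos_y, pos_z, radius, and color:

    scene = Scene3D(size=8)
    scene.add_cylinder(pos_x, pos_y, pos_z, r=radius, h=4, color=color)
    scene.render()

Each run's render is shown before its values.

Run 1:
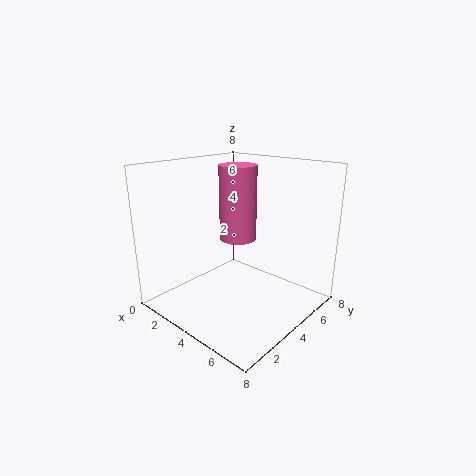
pos_x = 4
pos_y = 4
pos_z = 4
radius = 1
color = 'hotpink'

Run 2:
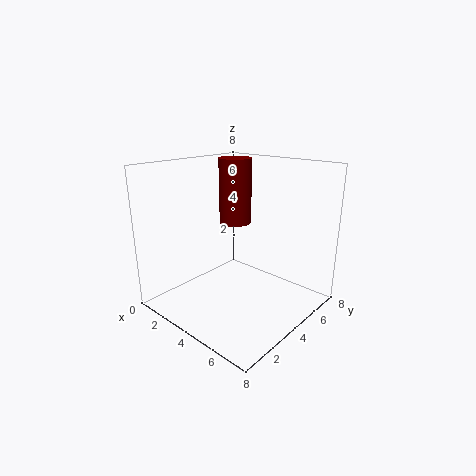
pos_x = 2
pos_y = 6
pos_z = 4
radius = 1
color = 'maroon'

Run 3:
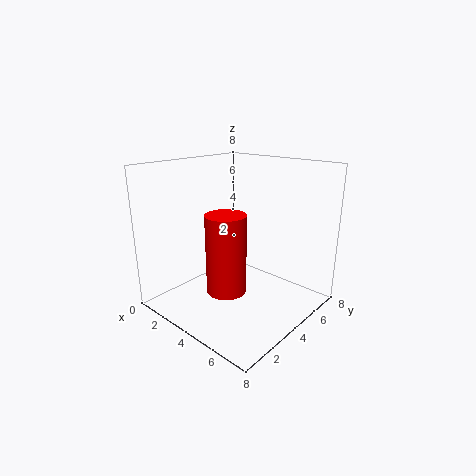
pos_x = 5
pos_y = 2
pos_z = 2
radius = 1
color = 'red'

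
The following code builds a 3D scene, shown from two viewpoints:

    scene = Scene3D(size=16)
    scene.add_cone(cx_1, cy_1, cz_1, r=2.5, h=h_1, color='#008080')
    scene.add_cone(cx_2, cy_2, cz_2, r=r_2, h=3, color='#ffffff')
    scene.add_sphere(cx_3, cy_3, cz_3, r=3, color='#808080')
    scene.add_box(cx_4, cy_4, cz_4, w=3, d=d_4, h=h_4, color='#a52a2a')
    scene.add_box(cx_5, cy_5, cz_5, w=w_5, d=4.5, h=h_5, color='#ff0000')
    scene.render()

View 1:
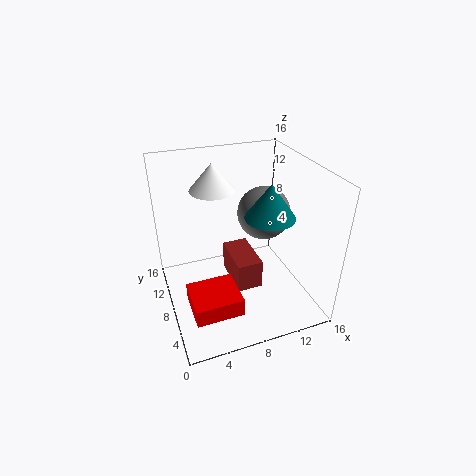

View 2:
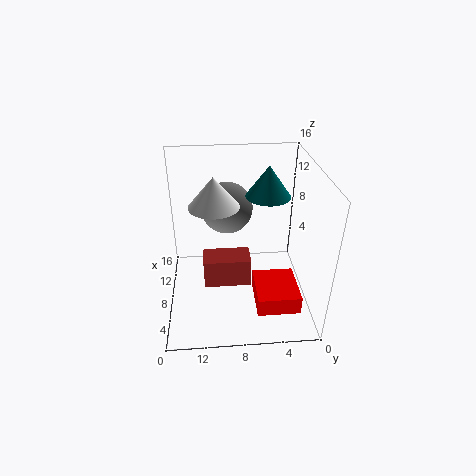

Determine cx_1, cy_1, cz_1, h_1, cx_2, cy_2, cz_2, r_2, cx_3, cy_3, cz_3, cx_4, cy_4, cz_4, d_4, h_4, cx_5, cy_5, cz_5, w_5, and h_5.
cx_1 = 10; cy_1 = 4.5; cz_1 = 12; h_1 = 3.5; cx_2 = 6; cy_2 = 10.5; cz_2 = 13; r_2 = 2.5; cx_3 = 11.5; cy_3 = 9; cz_3 = 10; cx_4 = 7.5; cy_4 = 6.5; cz_4 = 1.5; d_4 = 5.5; h_4 = 3.5; cx_5 = 1.5; cy_5 = 2; cz_5 = 2.5; w_5 = 5; h_5 = 2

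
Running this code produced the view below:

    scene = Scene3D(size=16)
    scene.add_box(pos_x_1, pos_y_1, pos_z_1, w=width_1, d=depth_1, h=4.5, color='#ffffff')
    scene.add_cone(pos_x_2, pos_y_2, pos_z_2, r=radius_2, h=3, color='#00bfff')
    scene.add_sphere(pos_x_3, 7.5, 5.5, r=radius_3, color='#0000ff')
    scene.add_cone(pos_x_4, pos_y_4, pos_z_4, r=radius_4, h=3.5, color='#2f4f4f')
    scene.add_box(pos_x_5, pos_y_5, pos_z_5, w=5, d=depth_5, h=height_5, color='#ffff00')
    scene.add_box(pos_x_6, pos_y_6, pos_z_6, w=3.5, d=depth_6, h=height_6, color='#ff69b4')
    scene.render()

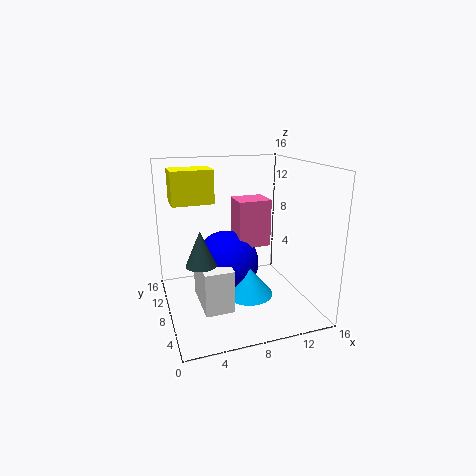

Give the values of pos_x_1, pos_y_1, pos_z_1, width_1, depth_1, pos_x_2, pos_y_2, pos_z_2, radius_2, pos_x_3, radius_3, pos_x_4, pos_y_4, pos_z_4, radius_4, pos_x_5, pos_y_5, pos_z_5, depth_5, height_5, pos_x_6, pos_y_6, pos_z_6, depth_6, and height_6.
pos_x_1 = 3; pos_y_1 = 3; pos_z_1 = 2; width_1 = 3; depth_1 = 5.5; pos_x_2 = 8; pos_y_2 = 4.5; pos_z_2 = 3; radius_2 = 2.5; pos_x_3 = 6.5; radius_3 = 3.5; pos_x_4 = 3; pos_y_4 = 4.5; pos_z_4 = 7; radius_4 = 1.5; pos_x_5 = 1.5; pos_y_5 = 12; pos_z_5 = 11; depth_5 = 3.5; height_5 = 4; pos_x_6 = 7.5; pos_y_6 = 6; pos_z_6 = 7.5; depth_6 = 3; height_6 = 5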